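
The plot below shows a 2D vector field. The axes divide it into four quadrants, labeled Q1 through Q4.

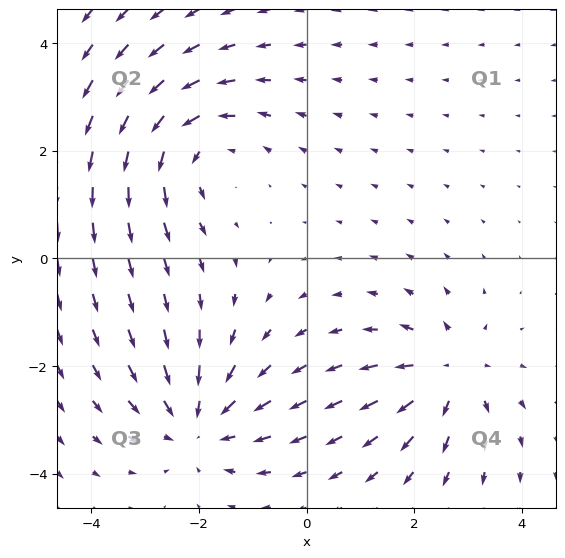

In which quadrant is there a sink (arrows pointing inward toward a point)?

Q3

The sink sits at approximately (-2.0, -3.1), which lies in quadrant Q3. The divergence there is about -4, negative as expected for a sink.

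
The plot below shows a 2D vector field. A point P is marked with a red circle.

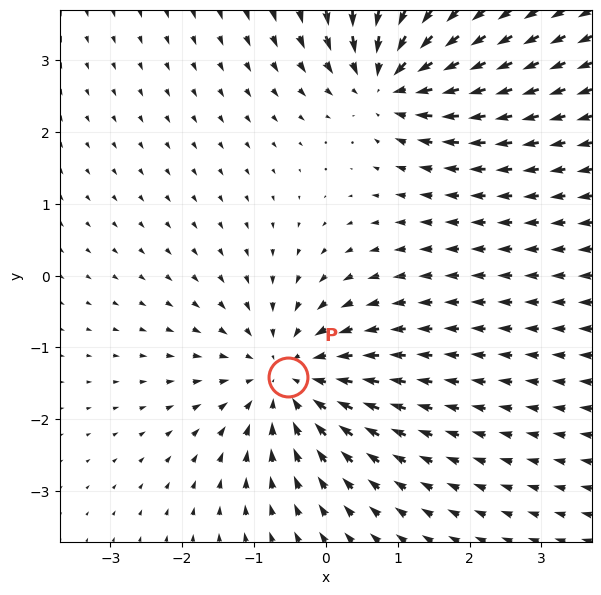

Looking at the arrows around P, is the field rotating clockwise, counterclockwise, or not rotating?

Near P at (-0.5, -1.4) the arrows show no circulation. The curl there is ≈0.

not rotating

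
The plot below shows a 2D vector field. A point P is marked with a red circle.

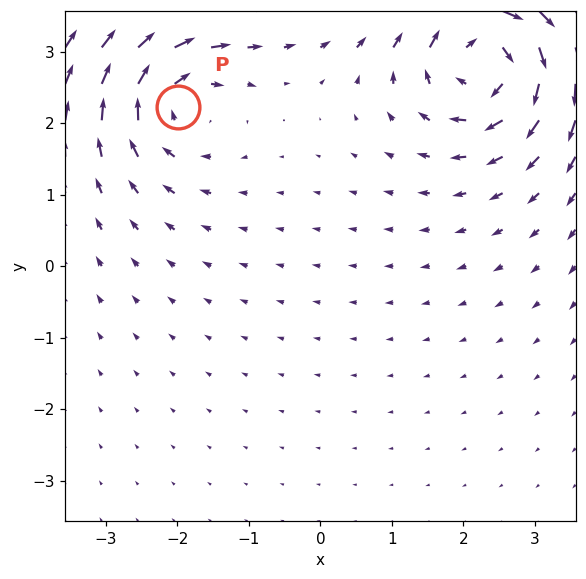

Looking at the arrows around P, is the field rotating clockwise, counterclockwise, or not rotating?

clockwise

Near P at (-2.0, 2.2) the arrows circulate clockwise. The curl (z-component) there is about -4; negative curl means clockwise rotation.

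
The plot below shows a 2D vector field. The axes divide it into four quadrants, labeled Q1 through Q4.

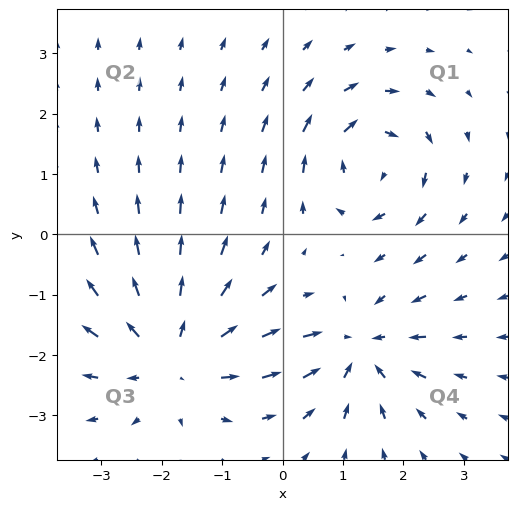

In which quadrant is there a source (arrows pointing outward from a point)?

The source sits at approximately (-1.8, -2.0), which lies in quadrant Q3. The divergence there is about +4, positive as expected for a source.

Q3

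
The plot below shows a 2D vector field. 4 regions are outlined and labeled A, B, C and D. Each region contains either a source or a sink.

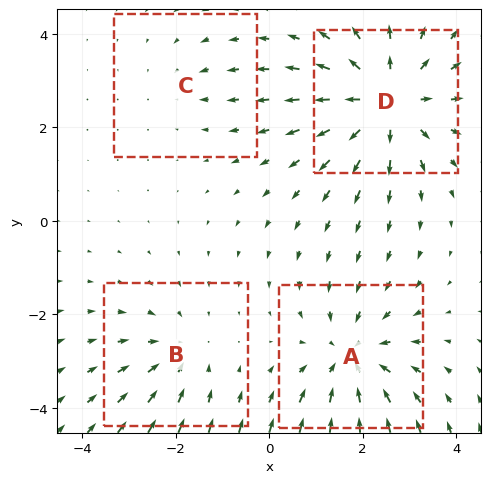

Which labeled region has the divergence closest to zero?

C

Divergence at each region's feature centre — A: about -5, B: about -3, C: about -2, D: about +6. Region C is closest to zero.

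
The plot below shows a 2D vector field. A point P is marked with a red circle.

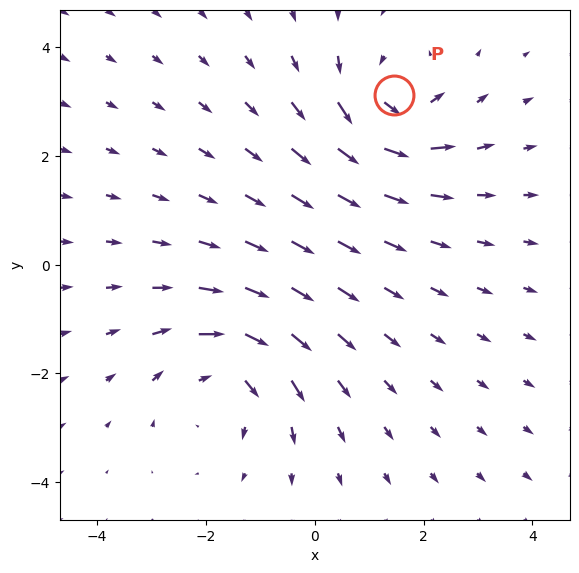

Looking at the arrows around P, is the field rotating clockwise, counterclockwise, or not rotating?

Near P at (1.5, 3.1) the arrows circulate counterclockwise. The curl (z-component) there is about +4; positive curl means counterclockwise rotation.

counterclockwise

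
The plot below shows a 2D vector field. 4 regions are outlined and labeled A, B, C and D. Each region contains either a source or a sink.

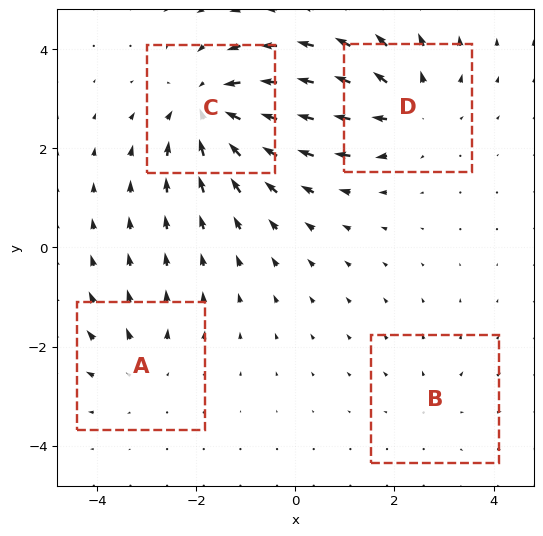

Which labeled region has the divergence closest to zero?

B

Divergence at each region's feature centre — A: about +3, B: about +2, C: about -6, D: about +4. Region B is closest to zero.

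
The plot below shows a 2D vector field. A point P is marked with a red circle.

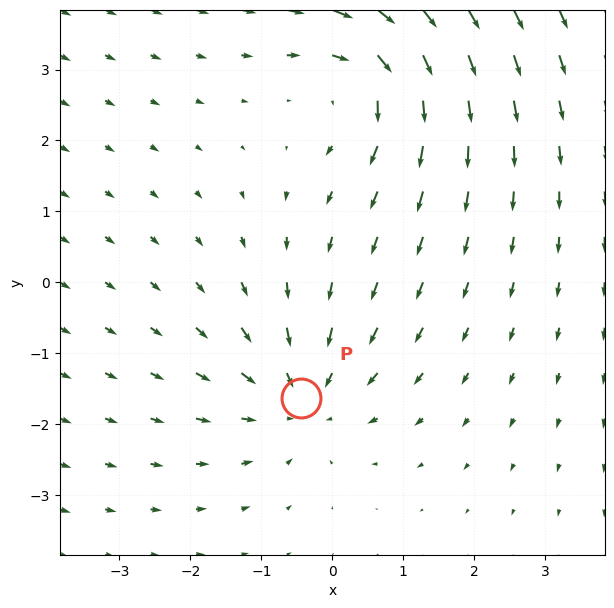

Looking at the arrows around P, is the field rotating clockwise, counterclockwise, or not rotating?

Near P at (-0.4, -1.6) the arrows show no circulation. The curl there is ≈0.

not rotating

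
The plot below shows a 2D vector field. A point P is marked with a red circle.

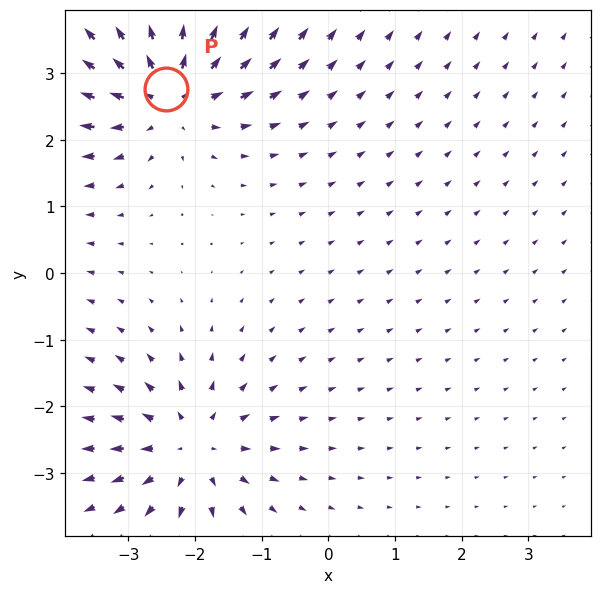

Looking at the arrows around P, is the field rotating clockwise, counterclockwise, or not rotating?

not rotating

Near P at (-2.4, 2.8) the arrows show no circulation. The curl there is ≈0.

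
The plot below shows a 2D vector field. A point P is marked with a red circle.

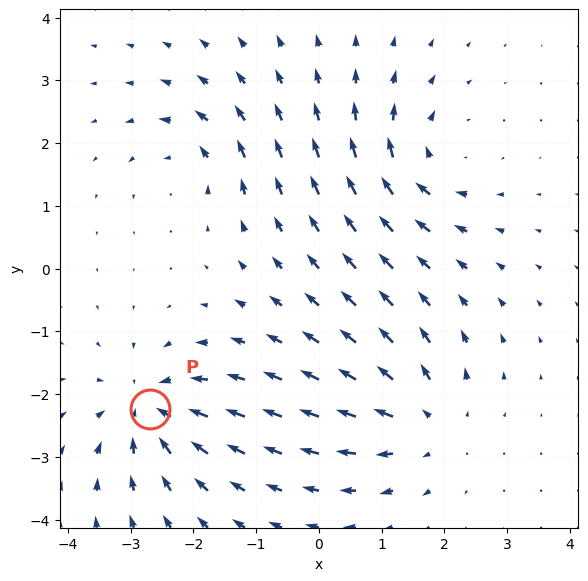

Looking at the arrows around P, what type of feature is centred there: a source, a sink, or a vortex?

At P (-2.7, -2.2) the arrows converge inward. Divergence about -6, curl ≈0 — negative divergence with near-zero curl is a sink.

sink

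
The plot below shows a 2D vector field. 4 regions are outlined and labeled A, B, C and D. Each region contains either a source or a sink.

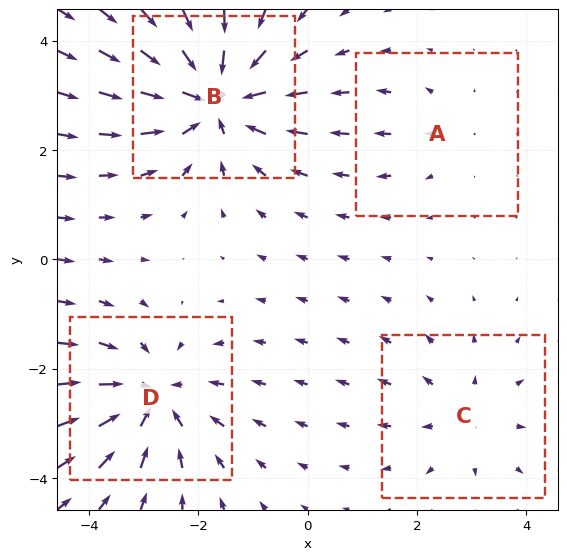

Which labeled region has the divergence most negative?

B

Divergence at each region's feature centre — A: about +2, B: about -6, C: about +3, D: about -5. Region B is most negative.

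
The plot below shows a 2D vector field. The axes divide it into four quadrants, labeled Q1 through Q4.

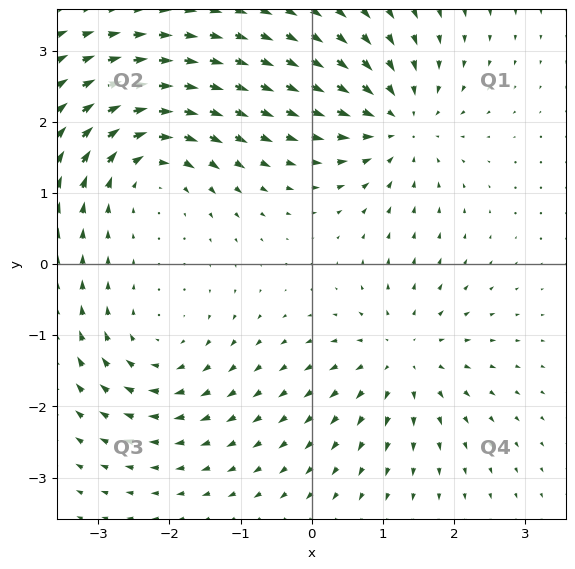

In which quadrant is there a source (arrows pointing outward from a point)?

Q4

The source sits at approximately (1.3, -1.3), which lies in quadrant Q4. The divergence there is about +5, positive as expected for a source.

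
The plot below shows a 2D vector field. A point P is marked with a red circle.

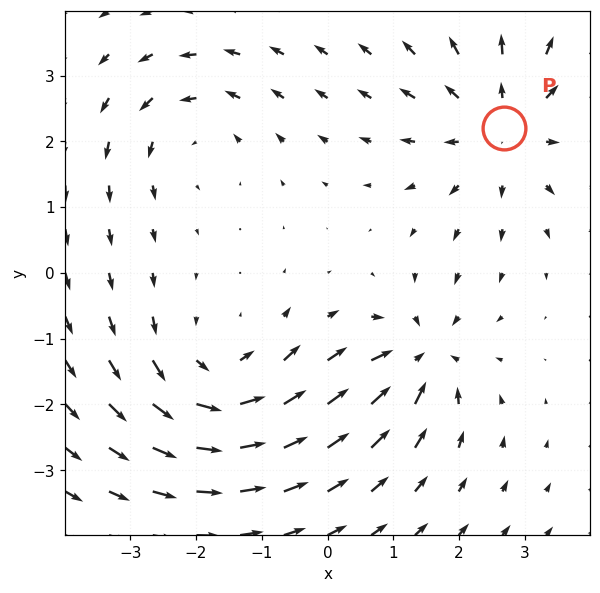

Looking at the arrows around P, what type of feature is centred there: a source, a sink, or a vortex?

At P (2.7, 2.2) the arrows spread outward. Divergence about +4, curl ≈0 — positive divergence with near-zero curl is a source.

source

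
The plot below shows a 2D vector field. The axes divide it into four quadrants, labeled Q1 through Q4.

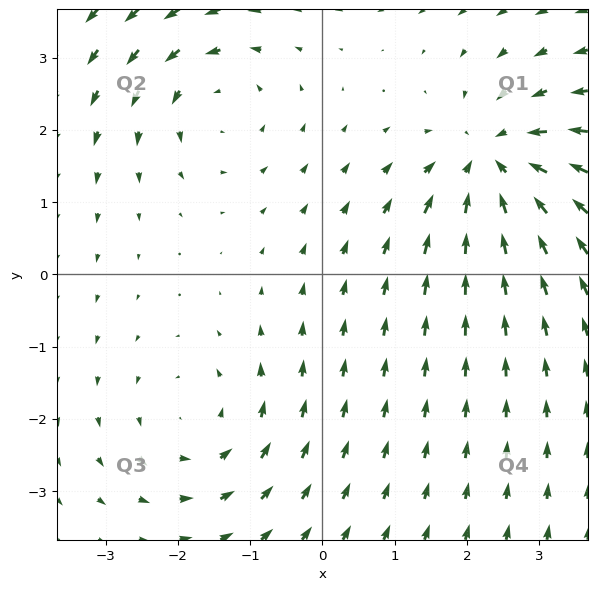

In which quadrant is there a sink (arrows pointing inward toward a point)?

Q1

The sink sits at approximately (2.4, 1.5), which lies in quadrant Q1. The divergence there is about -5, negative as expected for a sink.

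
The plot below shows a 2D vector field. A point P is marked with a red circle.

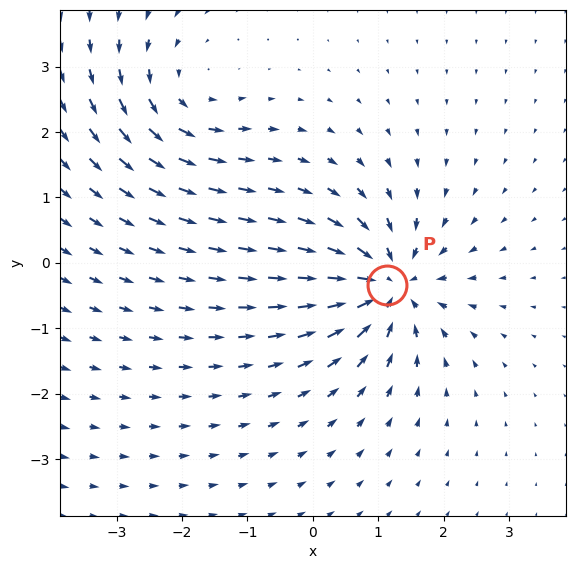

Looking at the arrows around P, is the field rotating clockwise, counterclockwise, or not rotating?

not rotating

Near P at (1.1, -0.3) the arrows show no circulation. The curl there is ≈0.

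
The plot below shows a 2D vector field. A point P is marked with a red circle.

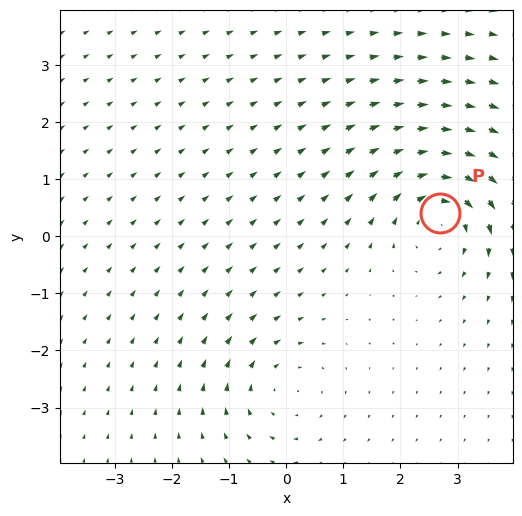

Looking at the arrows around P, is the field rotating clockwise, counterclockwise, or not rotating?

Near P at (2.7, 0.4) the arrows circulate clockwise. The curl (z-component) there is about -4; negative curl means clockwise rotation.

clockwise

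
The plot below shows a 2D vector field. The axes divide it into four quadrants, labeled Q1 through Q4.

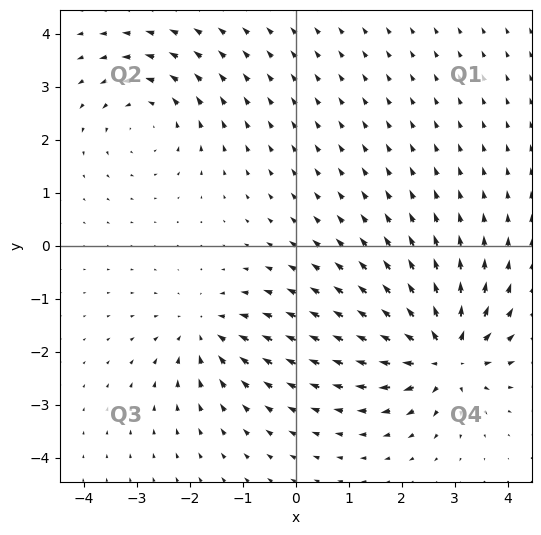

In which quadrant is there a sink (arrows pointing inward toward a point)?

The sink sits at approximately (-1.7, -1.6), which lies in quadrant Q3. The divergence there is about -3, negative as expected for a sink.

Q3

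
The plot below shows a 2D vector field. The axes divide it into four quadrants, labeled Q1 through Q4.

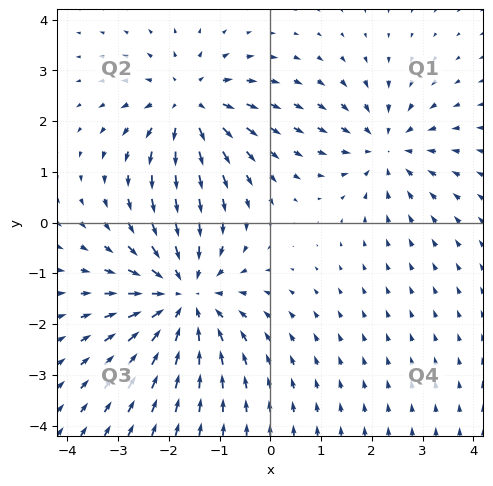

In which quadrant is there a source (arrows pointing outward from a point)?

Q2

The source sits at approximately (-1.6, 2.3), which lies in quadrant Q2. The divergence there is about +4, positive as expected for a source.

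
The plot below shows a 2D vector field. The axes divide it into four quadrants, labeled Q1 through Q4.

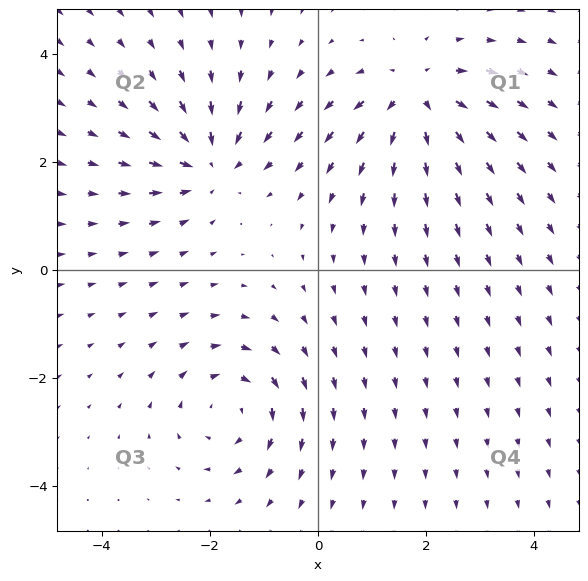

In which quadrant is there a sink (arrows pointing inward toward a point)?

Q2

The sink sits at approximately (-2.0, 2.0), which lies in quadrant Q2. The divergence there is about -4, negative as expected for a sink.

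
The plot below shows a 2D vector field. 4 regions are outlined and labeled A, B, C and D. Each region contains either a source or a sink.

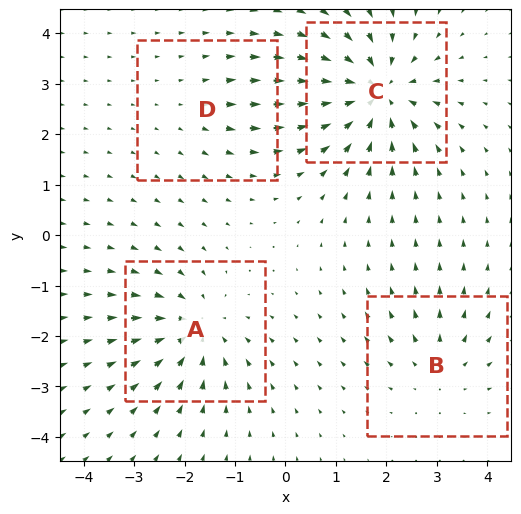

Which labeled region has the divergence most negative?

C

Divergence at each region's feature centre — A: about -5, B: about +4, C: about -8, D: about +2. Region C is most negative.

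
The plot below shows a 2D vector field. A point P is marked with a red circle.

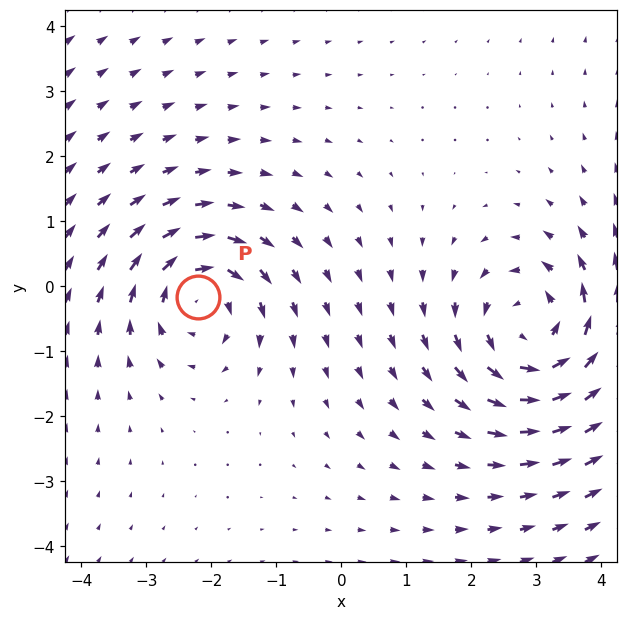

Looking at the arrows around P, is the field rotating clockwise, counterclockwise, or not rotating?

Near P at (-2.2, -0.2) the arrows circulate clockwise. The curl (z-component) there is about -4; negative curl means clockwise rotation.

clockwise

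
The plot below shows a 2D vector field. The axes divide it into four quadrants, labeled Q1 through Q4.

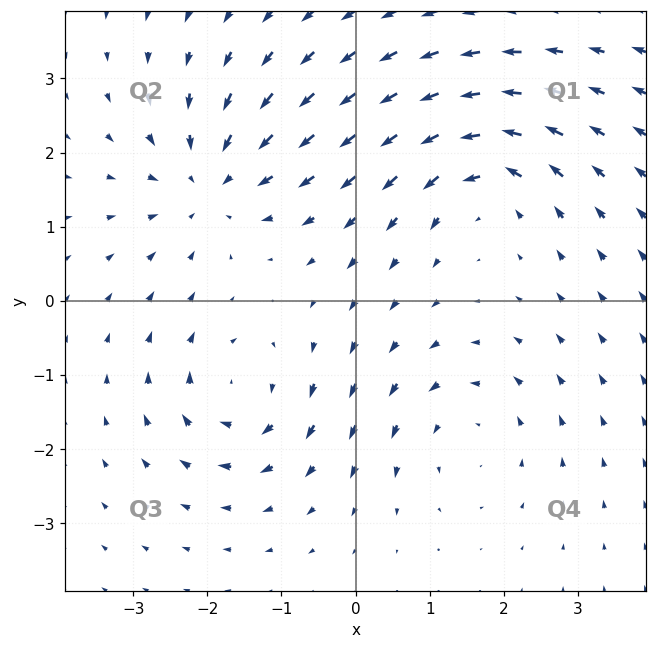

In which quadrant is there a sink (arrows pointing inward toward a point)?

Q2

The sink sits at approximately (-2.0, 1.6), which lies in quadrant Q2. The divergence there is about -3, negative as expected for a sink.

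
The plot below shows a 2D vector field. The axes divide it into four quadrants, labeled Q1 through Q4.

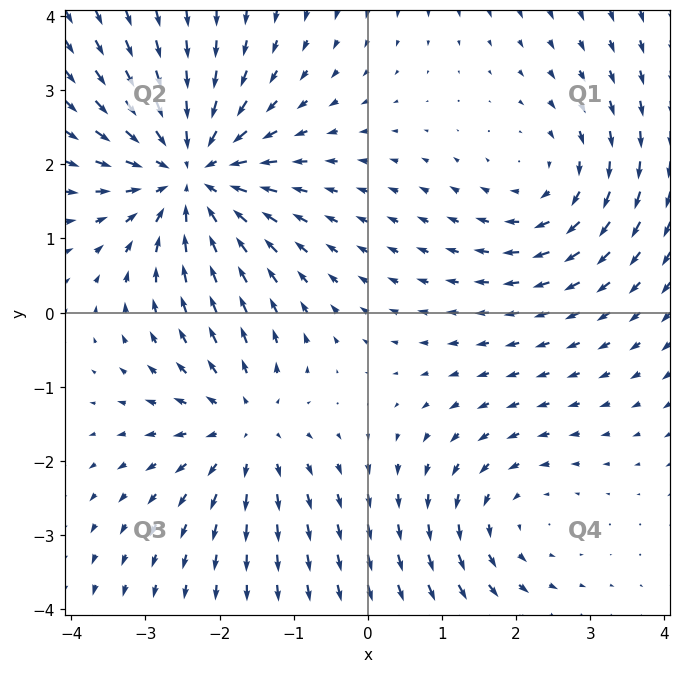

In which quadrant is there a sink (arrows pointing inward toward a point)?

Q2

The sink sits at approximately (-2.4, 1.9), which lies in quadrant Q2. The divergence there is about -5, negative as expected for a sink.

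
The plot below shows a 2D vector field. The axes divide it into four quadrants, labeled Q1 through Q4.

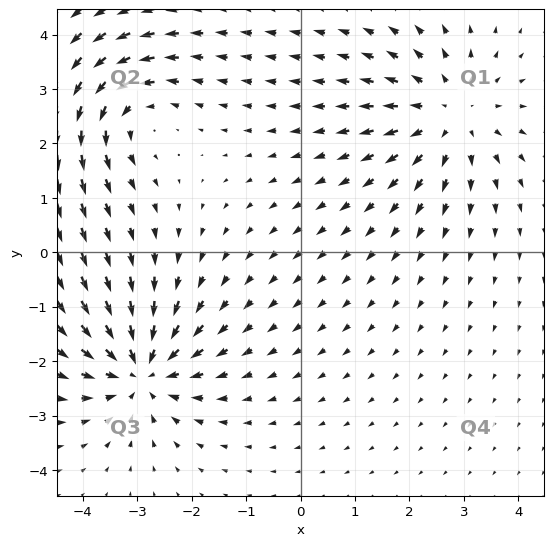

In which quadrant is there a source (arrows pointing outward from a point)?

Q1

The source sits at approximately (2.8, 2.5), which lies in quadrant Q1. The divergence there is about +3, positive as expected for a source.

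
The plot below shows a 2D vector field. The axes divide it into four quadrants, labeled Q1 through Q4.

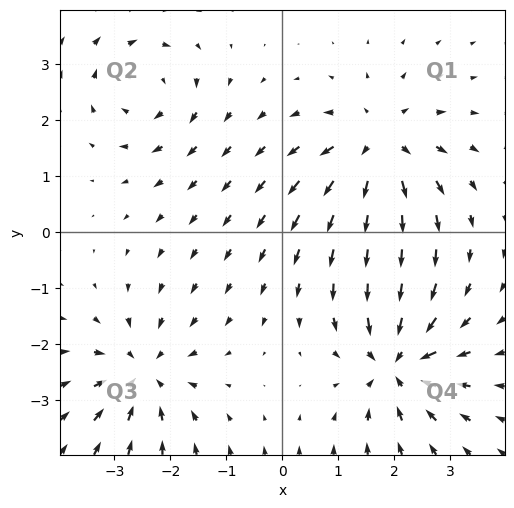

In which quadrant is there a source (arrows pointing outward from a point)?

The source sits at approximately (1.7, 1.5), which lies in quadrant Q1. The divergence there is about +4, positive as expected for a source.

Q1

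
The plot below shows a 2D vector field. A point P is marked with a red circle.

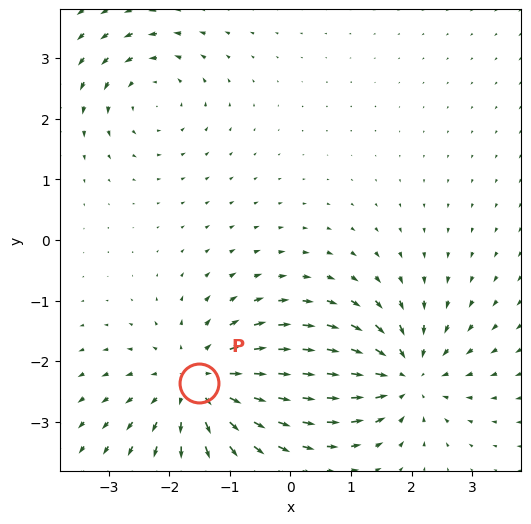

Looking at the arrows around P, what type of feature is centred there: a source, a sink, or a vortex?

source

At P (-1.5, -2.4) the arrows spread outward. Divergence about +5, curl ≈0 — positive divergence with near-zero curl is a source.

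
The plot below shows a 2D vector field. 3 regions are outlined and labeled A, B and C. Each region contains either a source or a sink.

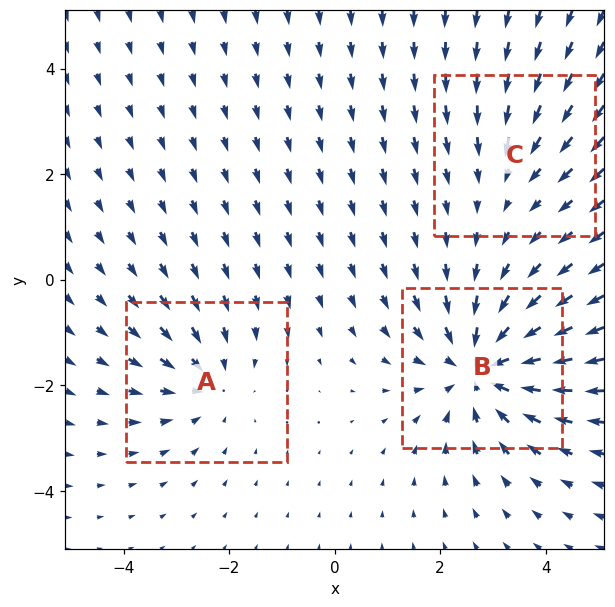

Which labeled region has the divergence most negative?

B

Divergence at each region's feature centre — A: about -3, B: about -5, C: about -2. Region B is most negative.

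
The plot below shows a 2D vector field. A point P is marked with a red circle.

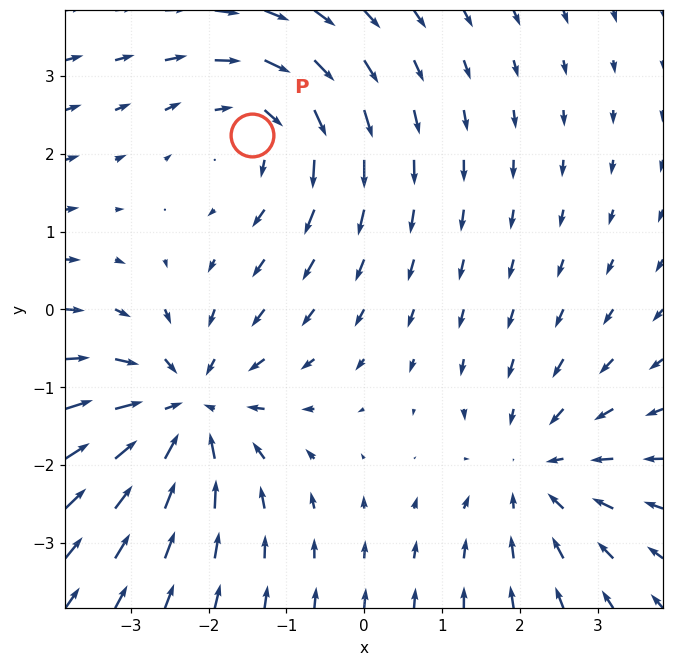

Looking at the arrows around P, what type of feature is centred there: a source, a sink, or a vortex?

vortex

At P (-1.4, 2.2) the arrows circulate clockwise. Divergence ≈0, curl about -4 — near-zero divergence with nonzero curl is a vortex.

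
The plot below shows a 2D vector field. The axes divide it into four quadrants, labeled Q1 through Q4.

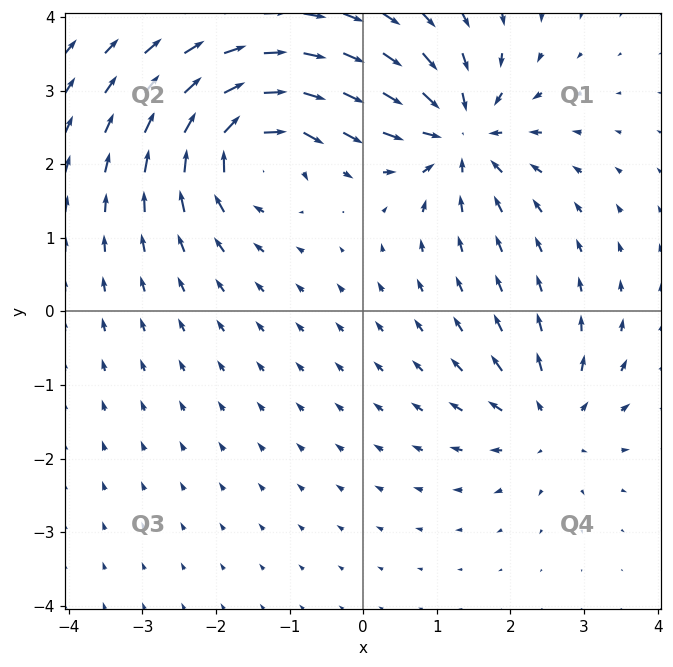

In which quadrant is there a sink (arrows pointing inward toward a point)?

Q1

The sink sits at approximately (1.3, 2.4), which lies in quadrant Q1. The divergence there is about -6, negative as expected for a sink.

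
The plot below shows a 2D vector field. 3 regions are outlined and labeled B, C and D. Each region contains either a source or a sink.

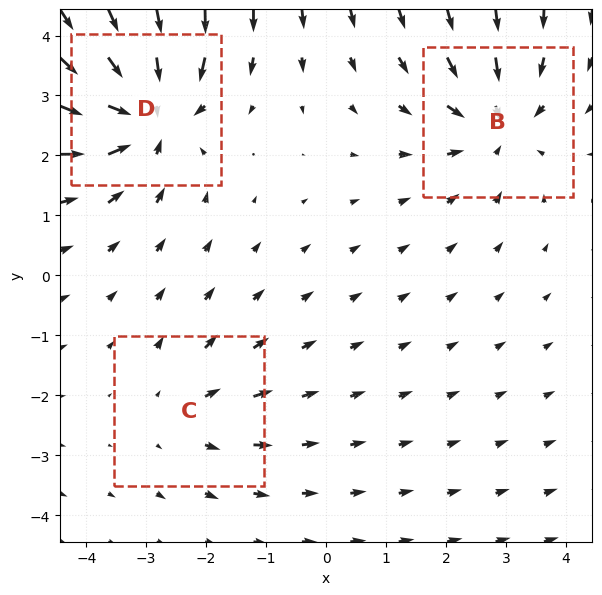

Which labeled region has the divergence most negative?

Divergence at each region's feature centre — B: about -4, C: about +2, D: about -5. Region D is most negative.

D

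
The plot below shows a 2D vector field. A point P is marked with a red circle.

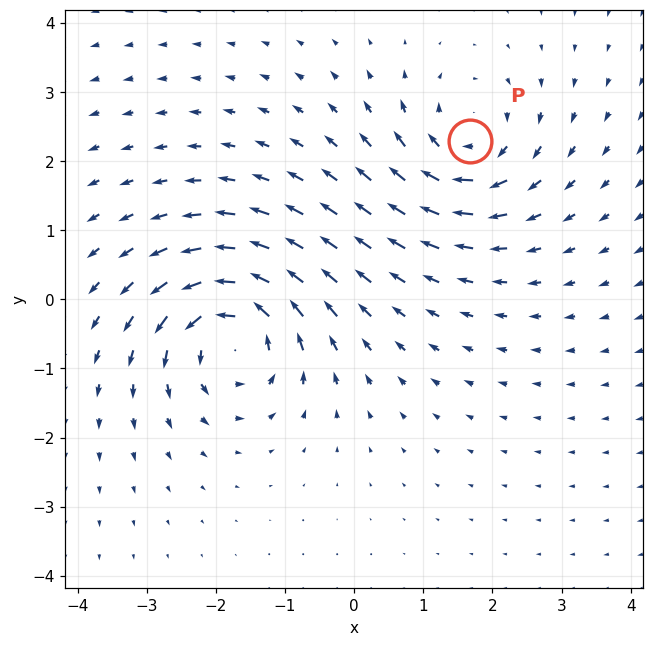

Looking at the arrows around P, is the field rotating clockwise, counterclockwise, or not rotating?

clockwise

Near P at (1.7, 2.3) the arrows circulate clockwise. The curl (z-component) there is about -5; negative curl means clockwise rotation.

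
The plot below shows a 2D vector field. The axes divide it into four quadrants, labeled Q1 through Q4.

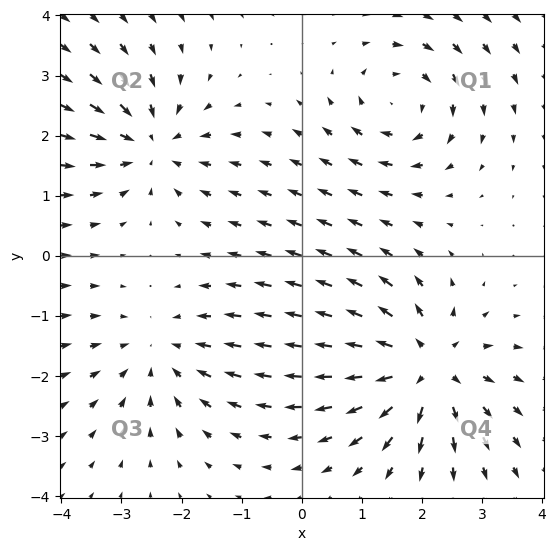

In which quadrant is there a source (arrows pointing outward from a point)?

Q4

The source sits at approximately (2.0, -1.9), which lies in quadrant Q4. The divergence there is about +4, positive as expected for a source.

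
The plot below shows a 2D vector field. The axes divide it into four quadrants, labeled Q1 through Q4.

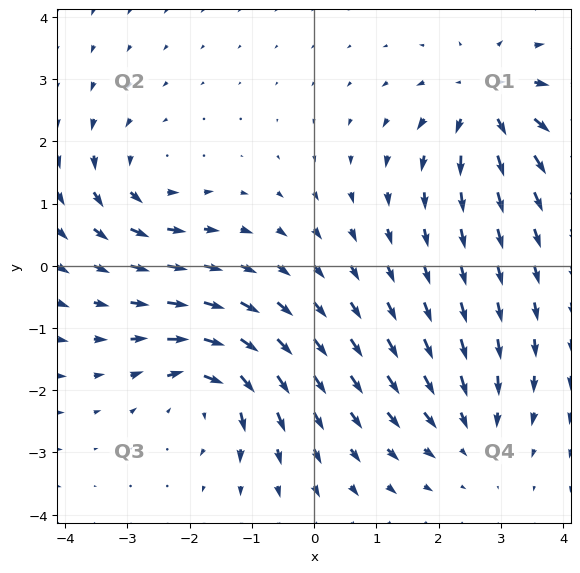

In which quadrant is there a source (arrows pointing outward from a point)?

The source sits at approximately (2.8, 2.6), which lies in quadrant Q1. The divergence there is about +6, positive as expected for a source.

Q1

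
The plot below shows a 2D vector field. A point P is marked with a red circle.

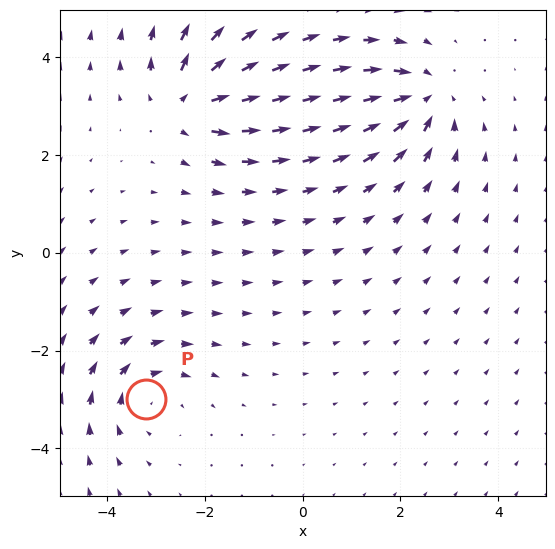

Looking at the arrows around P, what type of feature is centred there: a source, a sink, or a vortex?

At P (-3.2, -3.0) the arrows circulate clockwise. Divergence ≈0, curl about -3 — near-zero divergence with nonzero curl is a vortex.

vortex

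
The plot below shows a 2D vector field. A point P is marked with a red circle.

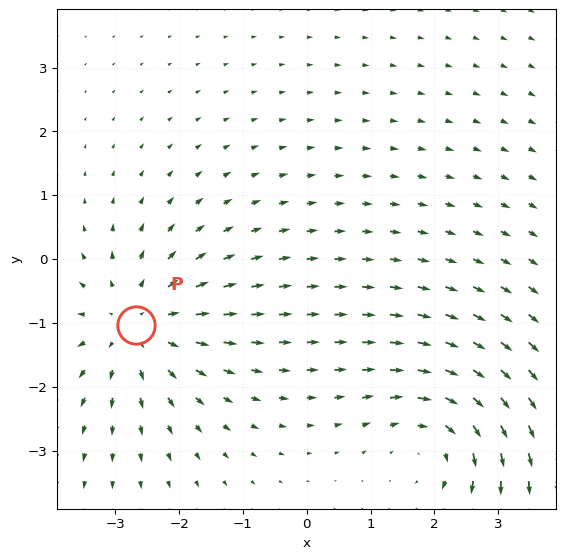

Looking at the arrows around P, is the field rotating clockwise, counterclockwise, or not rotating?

not rotating

Near P at (-2.7, -1.0) the arrows show no circulation. The curl there is ≈0.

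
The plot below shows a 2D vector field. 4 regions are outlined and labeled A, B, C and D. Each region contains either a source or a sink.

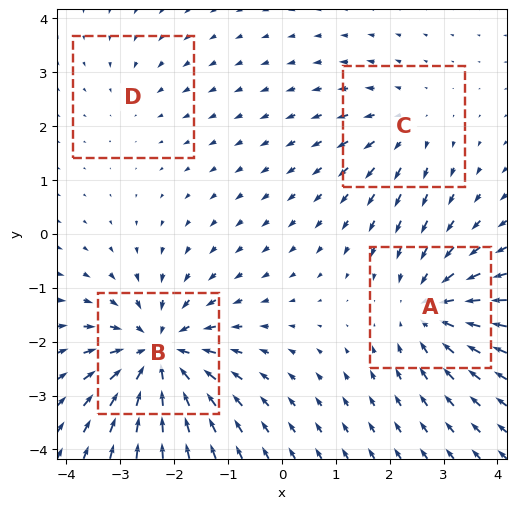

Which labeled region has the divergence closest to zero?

D

Divergence at each region's feature centre — A: about -5, B: about -7, C: about +3, D: about -2. Region D is closest to zero.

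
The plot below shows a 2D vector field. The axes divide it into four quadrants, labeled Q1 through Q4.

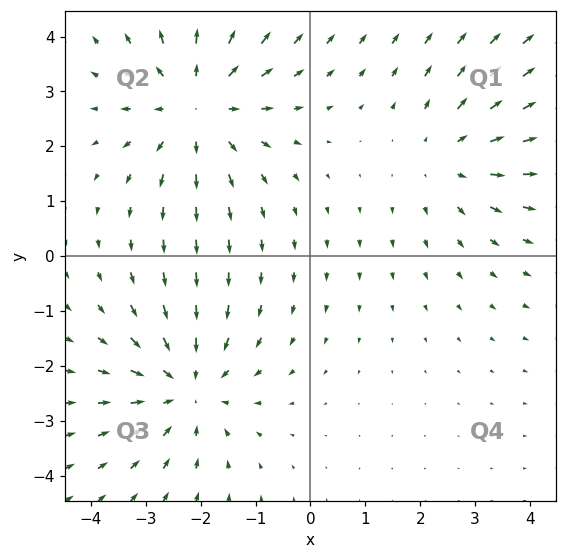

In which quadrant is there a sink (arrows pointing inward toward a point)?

Q3

The sink sits at approximately (-2.2, -2.4), which lies in quadrant Q3. The divergence there is about -4, negative as expected for a sink.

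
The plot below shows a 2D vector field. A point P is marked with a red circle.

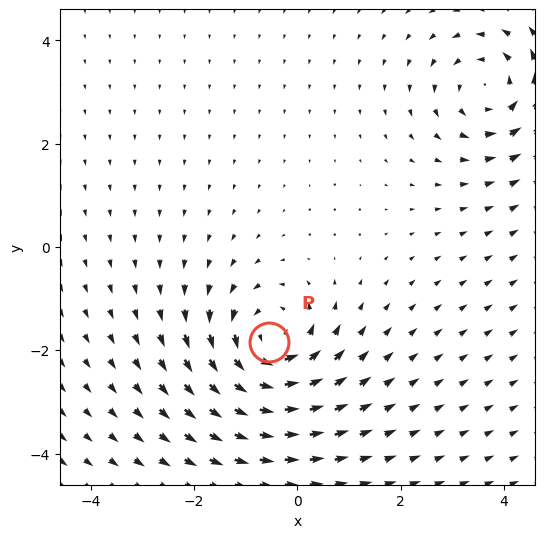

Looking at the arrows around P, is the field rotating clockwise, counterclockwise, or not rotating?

counterclockwise

Near P at (-0.6, -1.8) the arrows circulate counterclockwise. The curl (z-component) there is about +6; positive curl means counterclockwise rotation.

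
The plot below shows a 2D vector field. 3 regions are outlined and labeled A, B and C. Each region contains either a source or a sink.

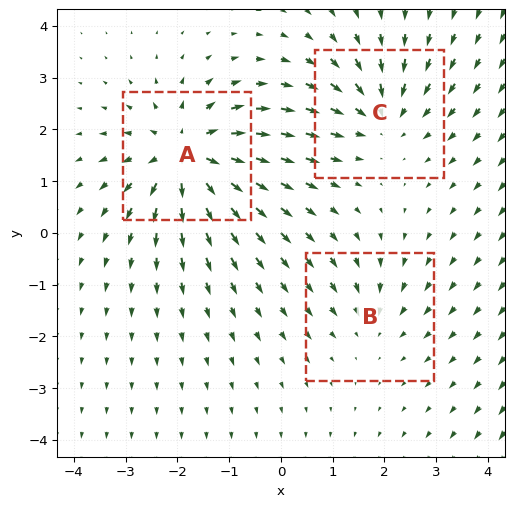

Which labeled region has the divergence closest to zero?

Divergence at each region's feature centre — A: about +5, B: about -2, C: about -3. Region B is closest to zero.

B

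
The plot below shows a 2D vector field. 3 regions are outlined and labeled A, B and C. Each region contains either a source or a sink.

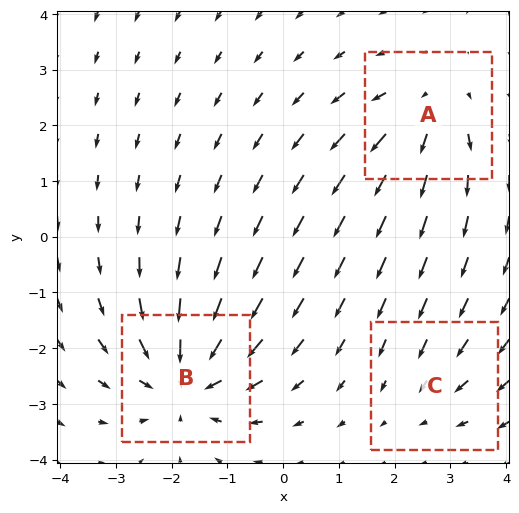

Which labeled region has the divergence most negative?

Divergence at each region's feature centre — A: about +3, B: about -5, C: about -2. Region B is most negative.

B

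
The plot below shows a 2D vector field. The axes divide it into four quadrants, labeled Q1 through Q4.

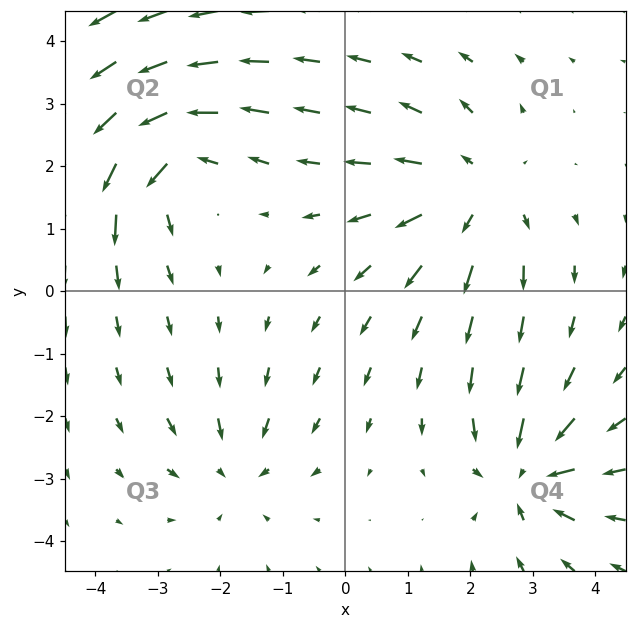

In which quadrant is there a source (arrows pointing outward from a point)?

The source sits at approximately (2.1, 1.6), which lies in quadrant Q1. The divergence there is about +4, positive as expected for a source.

Q1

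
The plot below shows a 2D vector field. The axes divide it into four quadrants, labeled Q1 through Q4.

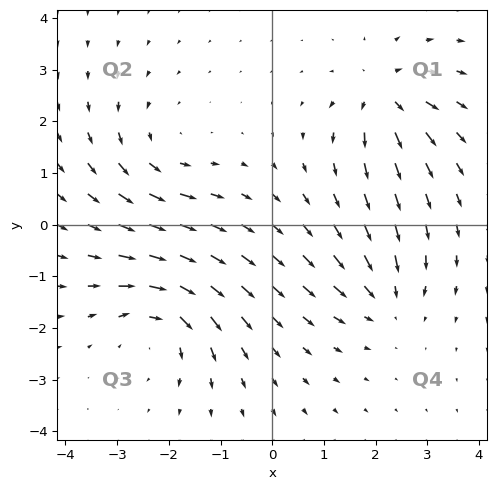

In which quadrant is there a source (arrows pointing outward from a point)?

The source sits at approximately (2.2, 2.5), which lies in quadrant Q1. The divergence there is about +5, positive as expected for a source.

Q1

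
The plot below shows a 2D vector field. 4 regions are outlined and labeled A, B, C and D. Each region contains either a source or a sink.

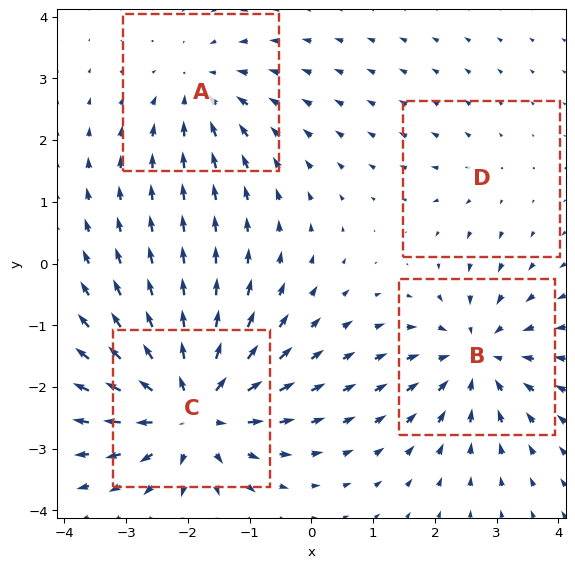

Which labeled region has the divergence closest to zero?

D

Divergence at each region's feature centre — A: about -3, B: about -5, C: about +7, D: about +2. Region D is closest to zero.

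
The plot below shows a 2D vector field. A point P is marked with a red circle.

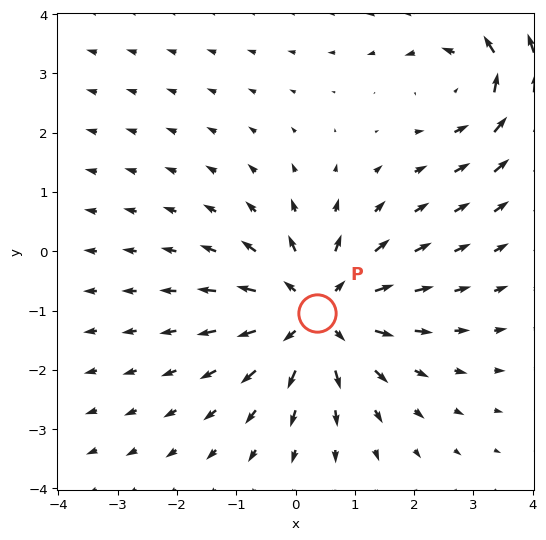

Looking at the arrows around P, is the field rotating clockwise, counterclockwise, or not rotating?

Near P at (0.4, -1.0) the arrows show no circulation. The curl there is ≈0.

not rotating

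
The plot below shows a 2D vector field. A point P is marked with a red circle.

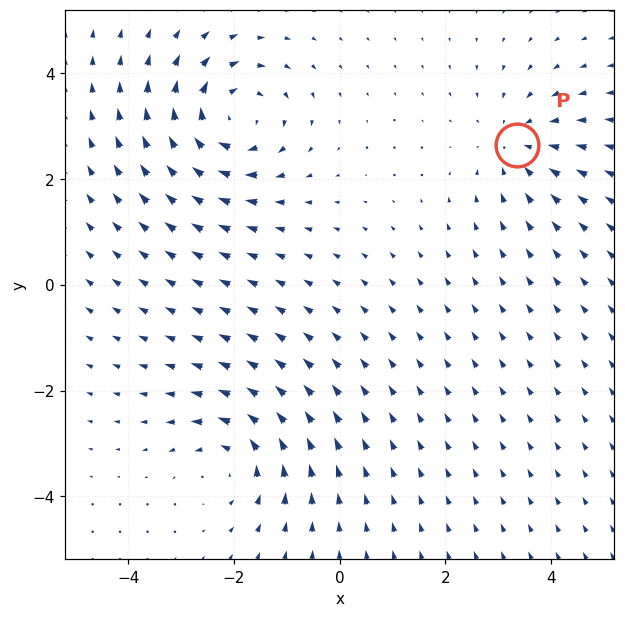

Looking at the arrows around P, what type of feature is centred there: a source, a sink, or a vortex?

At P (3.3, 2.6) the arrows converge inward. Divergence about -3, curl ≈0 — negative divergence with near-zero curl is a sink.

sink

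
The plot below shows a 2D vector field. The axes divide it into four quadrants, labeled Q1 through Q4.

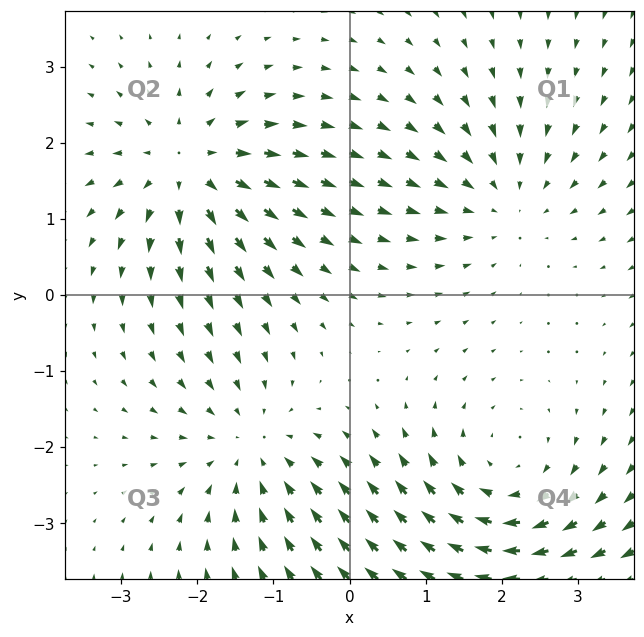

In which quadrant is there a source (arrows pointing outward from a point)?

Q2

The source sits at approximately (-2.1, 1.7), which lies in quadrant Q2. The divergence there is about +5, positive as expected for a source.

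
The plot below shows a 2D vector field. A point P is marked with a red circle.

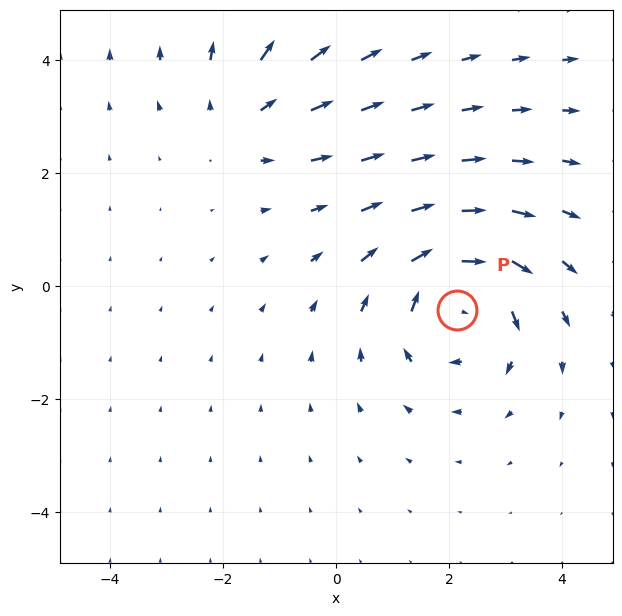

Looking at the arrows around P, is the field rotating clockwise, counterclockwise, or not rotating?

Near P at (2.1, -0.4) the arrows circulate clockwise. The curl (z-component) there is about -5; negative curl means clockwise rotation.

clockwise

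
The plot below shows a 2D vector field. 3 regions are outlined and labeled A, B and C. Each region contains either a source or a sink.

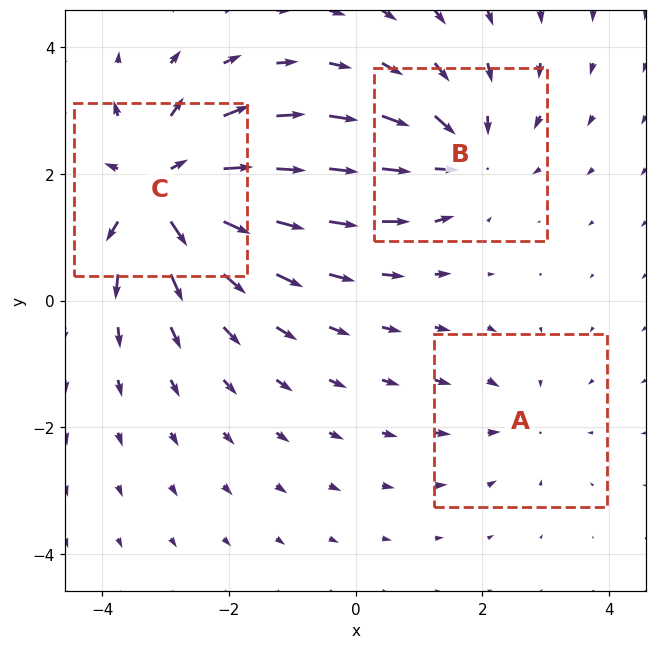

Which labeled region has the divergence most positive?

C

Divergence at each region's feature centre — A: about -2, B: about -3, C: about +5. Region C is most positive.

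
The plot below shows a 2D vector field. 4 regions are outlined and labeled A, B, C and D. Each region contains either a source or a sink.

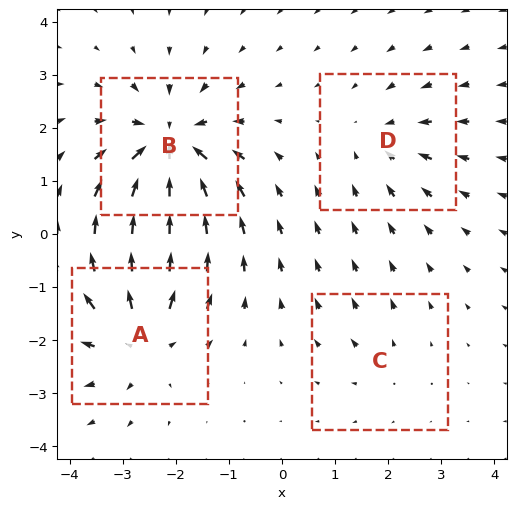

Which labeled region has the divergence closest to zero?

C

Divergence at each region's feature centre — A: about +6, B: about -8, C: about +2, D: about -3. Region C is closest to zero.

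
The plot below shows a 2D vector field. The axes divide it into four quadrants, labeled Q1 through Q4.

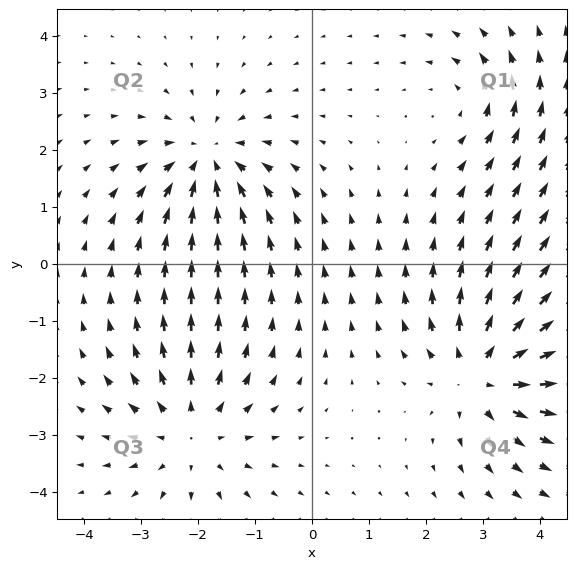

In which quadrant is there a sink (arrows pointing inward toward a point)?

Q2

The sink sits at approximately (-1.8, 1.8), which lies in quadrant Q2. The divergence there is about -5, negative as expected for a sink.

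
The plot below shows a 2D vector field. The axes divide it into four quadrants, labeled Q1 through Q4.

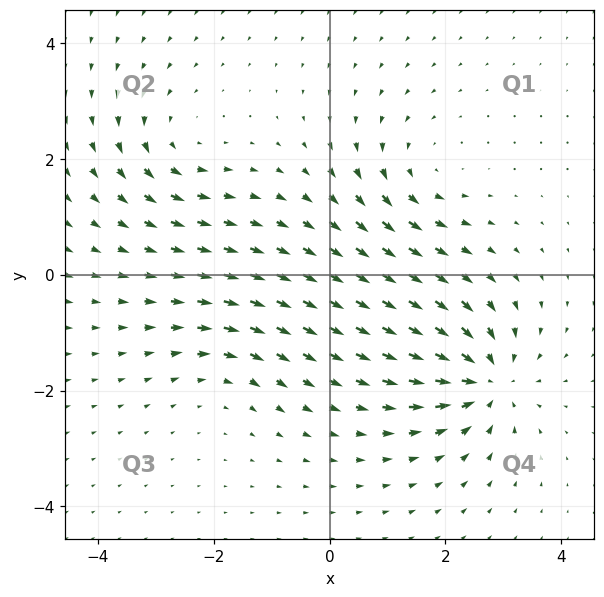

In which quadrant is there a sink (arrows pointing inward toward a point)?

Q4

The sink sits at approximately (2.7, -1.8), which lies in quadrant Q4. The divergence there is about -6, negative as expected for a sink.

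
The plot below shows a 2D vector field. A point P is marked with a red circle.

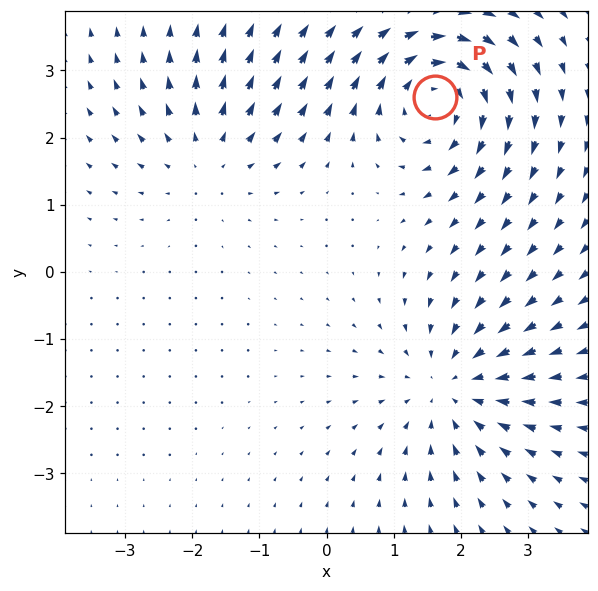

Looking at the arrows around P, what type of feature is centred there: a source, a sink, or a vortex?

vortex

At P (1.6, 2.6) the arrows circulate clockwise. Divergence ≈0, curl about -5 — near-zero divergence with nonzero curl is a vortex.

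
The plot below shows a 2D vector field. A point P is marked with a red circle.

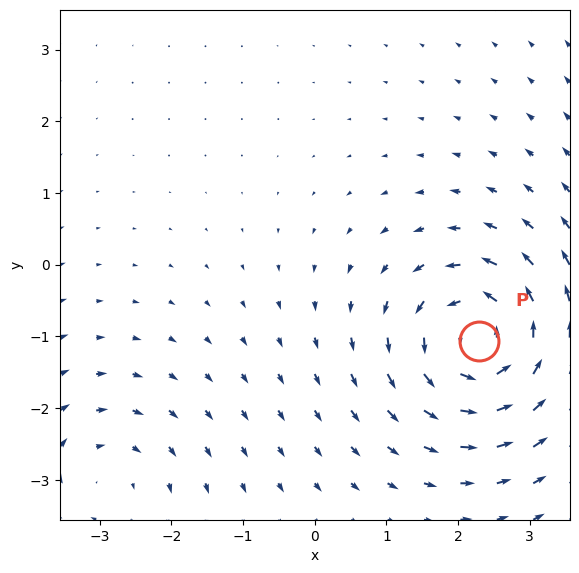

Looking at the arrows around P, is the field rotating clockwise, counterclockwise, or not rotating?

counterclockwise

Near P at (2.3, -1.1) the arrows circulate counterclockwise. The curl (z-component) there is about +6; positive curl means counterclockwise rotation.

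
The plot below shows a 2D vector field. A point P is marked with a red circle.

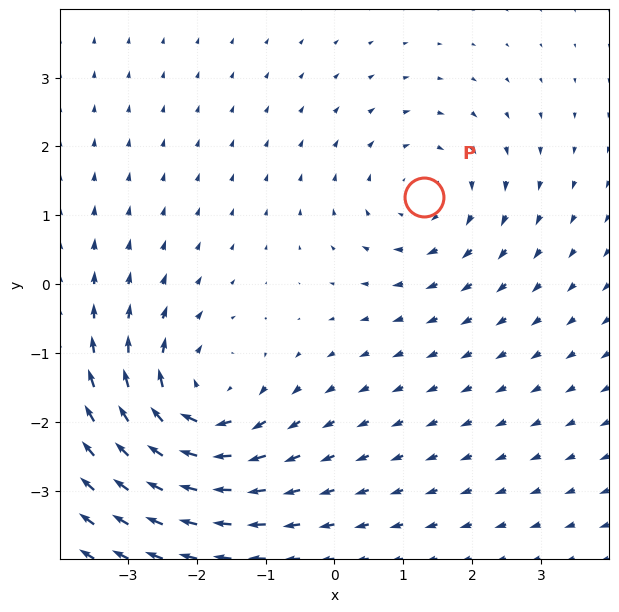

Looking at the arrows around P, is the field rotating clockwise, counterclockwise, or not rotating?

Near P at (1.3, 1.3) the arrows circulate clockwise. The curl (z-component) there is about -2; negative curl means clockwise rotation.

clockwise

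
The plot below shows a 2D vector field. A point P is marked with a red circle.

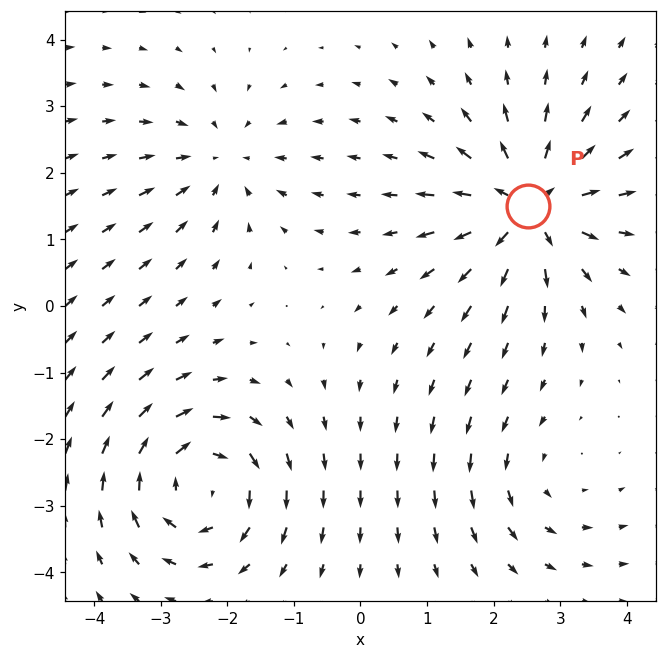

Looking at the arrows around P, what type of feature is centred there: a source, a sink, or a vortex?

At P (2.5, 1.5) the arrows spread outward. Divergence about +6, curl ≈0 — positive divergence with near-zero curl is a source.

source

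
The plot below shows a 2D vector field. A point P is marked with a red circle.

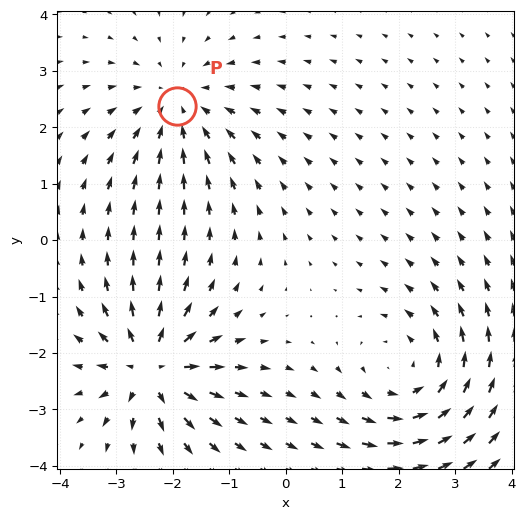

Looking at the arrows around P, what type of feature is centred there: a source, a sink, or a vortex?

At P (-1.9, 2.4) the arrows converge inward. Divergence about -3, curl ≈0 — negative divergence with near-zero curl is a sink.

sink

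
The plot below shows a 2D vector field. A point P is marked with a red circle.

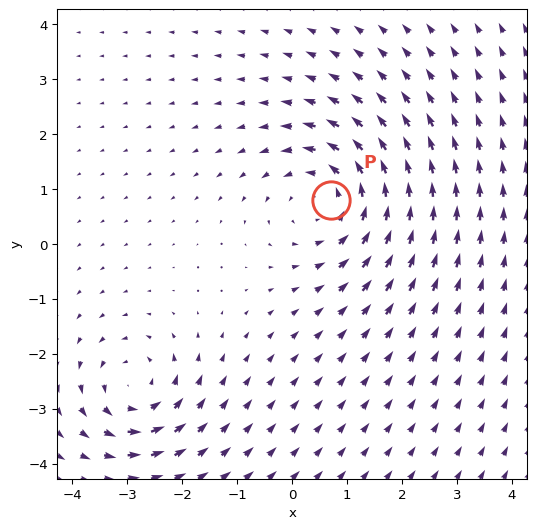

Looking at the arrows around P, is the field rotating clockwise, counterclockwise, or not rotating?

Near P at (0.7, 0.8) the arrows circulate counterclockwise. The curl (z-component) there is about +4; positive curl means counterclockwise rotation.

counterclockwise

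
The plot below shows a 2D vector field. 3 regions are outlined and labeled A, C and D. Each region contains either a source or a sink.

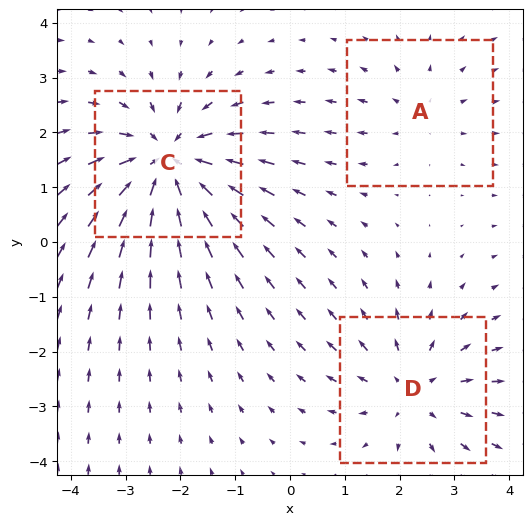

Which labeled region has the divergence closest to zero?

Divergence at each region's feature centre — A: about +2, C: about -4, D: about +3. Region A is closest to zero.

A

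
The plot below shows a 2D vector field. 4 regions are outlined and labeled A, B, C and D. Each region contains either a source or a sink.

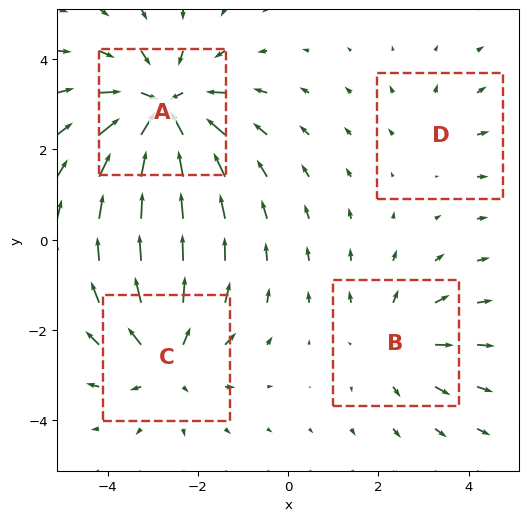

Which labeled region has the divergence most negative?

Divergence at each region's feature centre — A: about -6, B: about +3, C: about +4, D: about +2. Region A is most negative.

A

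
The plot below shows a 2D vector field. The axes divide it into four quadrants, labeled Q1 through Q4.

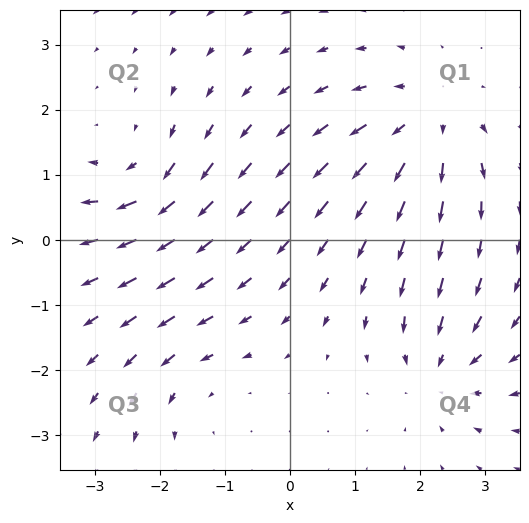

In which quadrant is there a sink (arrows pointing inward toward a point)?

The sink sits at approximately (2.3, -2.0), which lies in quadrant Q4. The divergence there is about -4, negative as expected for a sink.

Q4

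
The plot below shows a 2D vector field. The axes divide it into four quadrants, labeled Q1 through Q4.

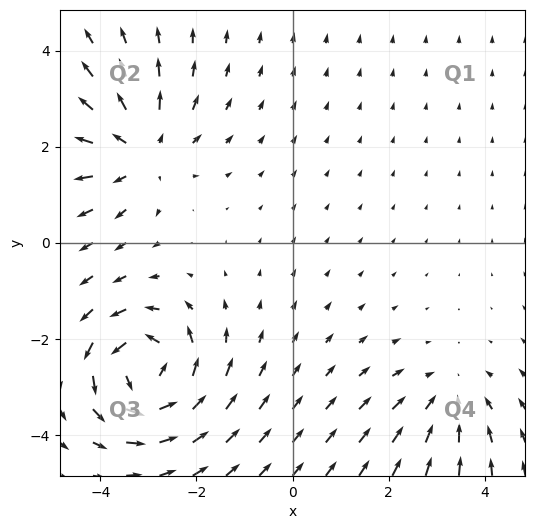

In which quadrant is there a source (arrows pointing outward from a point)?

The source sits at approximately (-3.2, 1.9), which lies in quadrant Q2. The divergence there is about +4, positive as expected for a source.

Q2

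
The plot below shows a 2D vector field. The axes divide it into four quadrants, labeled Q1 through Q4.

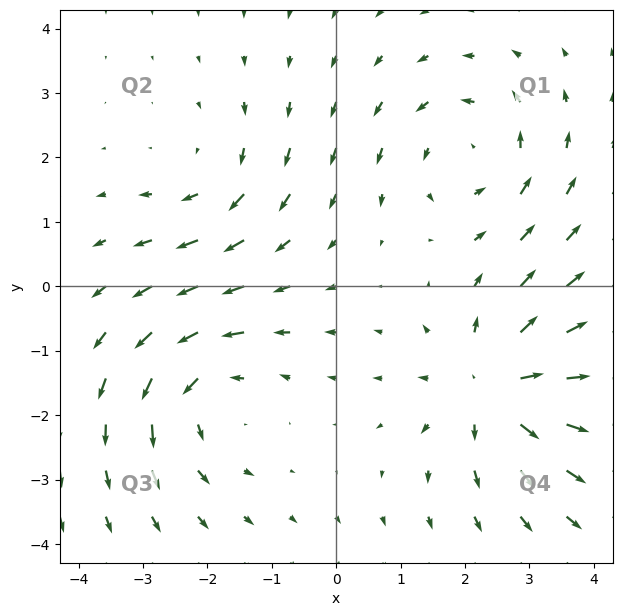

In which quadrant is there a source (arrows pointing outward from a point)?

The source sits at approximately (2.5, -1.6), which lies in quadrant Q4. The divergence there is about +4, positive as expected for a source.

Q4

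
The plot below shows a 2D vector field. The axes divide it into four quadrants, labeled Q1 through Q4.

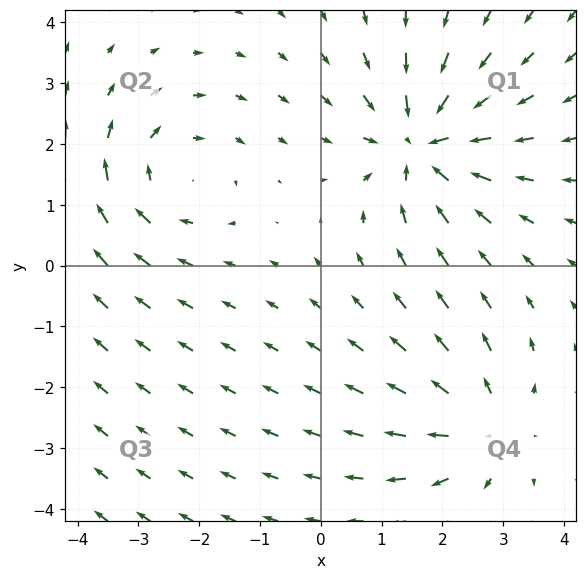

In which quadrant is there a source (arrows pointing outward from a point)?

The source sits at approximately (2.7, -2.7), which lies in quadrant Q4. The divergence there is about +3, positive as expected for a source.

Q4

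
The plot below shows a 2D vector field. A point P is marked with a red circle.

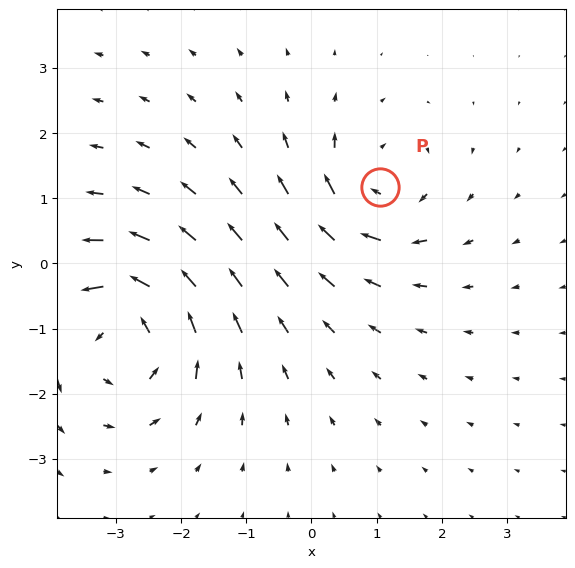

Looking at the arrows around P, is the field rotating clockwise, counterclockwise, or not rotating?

Near P at (1.1, 1.2) the arrows circulate clockwise. The curl (z-component) there is about -4; negative curl means clockwise rotation.

clockwise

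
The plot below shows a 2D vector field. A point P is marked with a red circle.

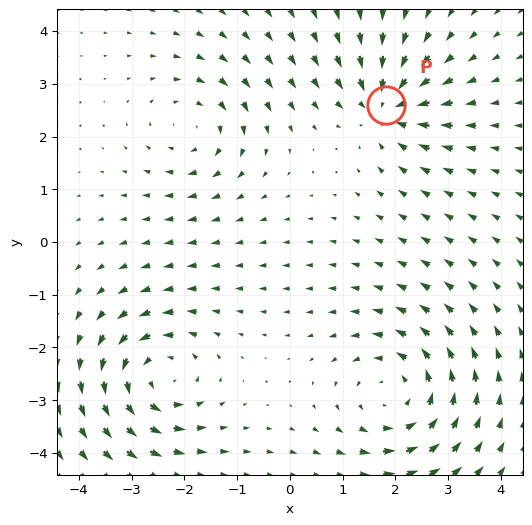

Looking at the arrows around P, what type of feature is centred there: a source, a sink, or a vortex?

At P (1.8, 2.6) the arrows converge inward. Divergence about -5, curl ≈0 — negative divergence with near-zero curl is a sink.

sink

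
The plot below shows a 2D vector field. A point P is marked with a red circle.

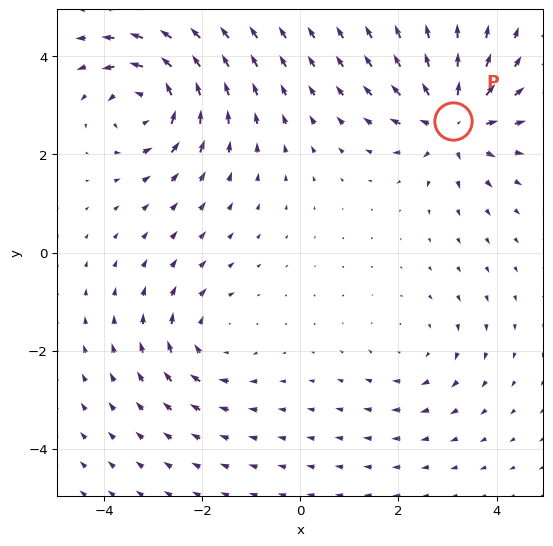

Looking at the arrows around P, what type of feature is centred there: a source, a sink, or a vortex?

source

At P (3.1, 2.7) the arrows spread outward. Divergence about +6, curl ≈0 — positive divergence with near-zero curl is a source.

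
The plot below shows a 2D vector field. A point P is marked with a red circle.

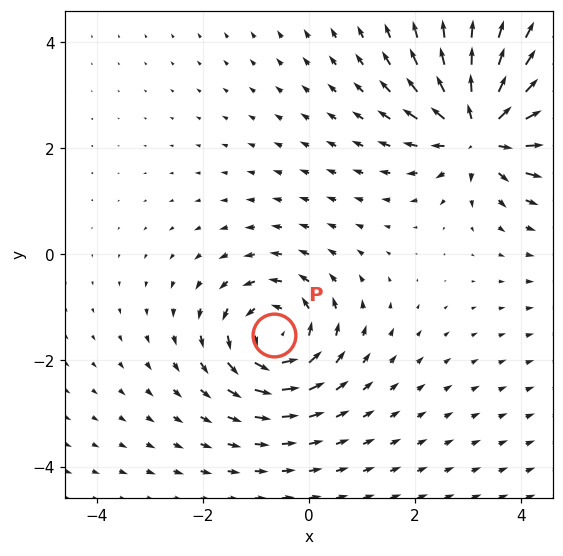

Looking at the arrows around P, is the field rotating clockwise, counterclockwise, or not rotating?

counterclockwise

Near P at (-0.7, -1.5) the arrows circulate counterclockwise. The curl (z-component) there is about +5; positive curl means counterclockwise rotation.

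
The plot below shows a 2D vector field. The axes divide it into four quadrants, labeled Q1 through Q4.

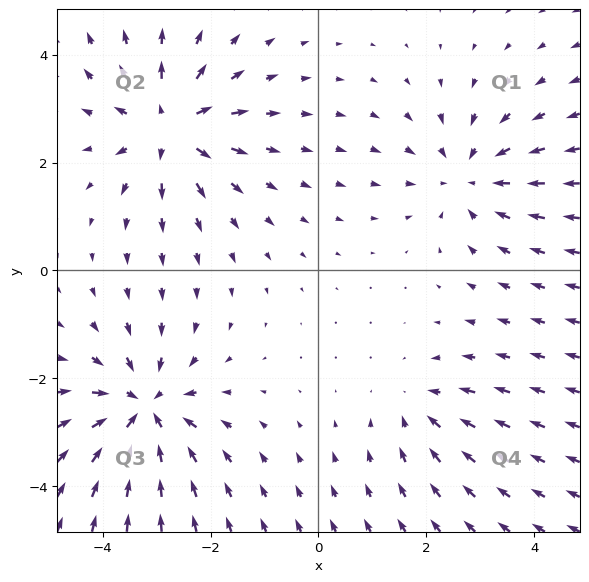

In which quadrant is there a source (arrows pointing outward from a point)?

The source sits at approximately (-2.8, 2.7), which lies in quadrant Q2. The divergence there is about +6, positive as expected for a source.

Q2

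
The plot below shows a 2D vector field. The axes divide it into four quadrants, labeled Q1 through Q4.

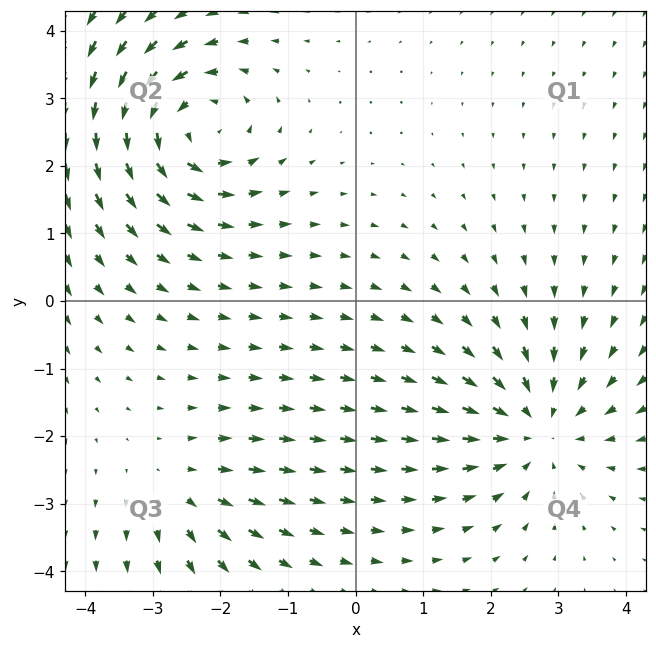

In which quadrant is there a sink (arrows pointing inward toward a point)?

The sink sits at approximately (2.7, -1.9), which lies in quadrant Q4. The divergence there is about -4, negative as expected for a sink.

Q4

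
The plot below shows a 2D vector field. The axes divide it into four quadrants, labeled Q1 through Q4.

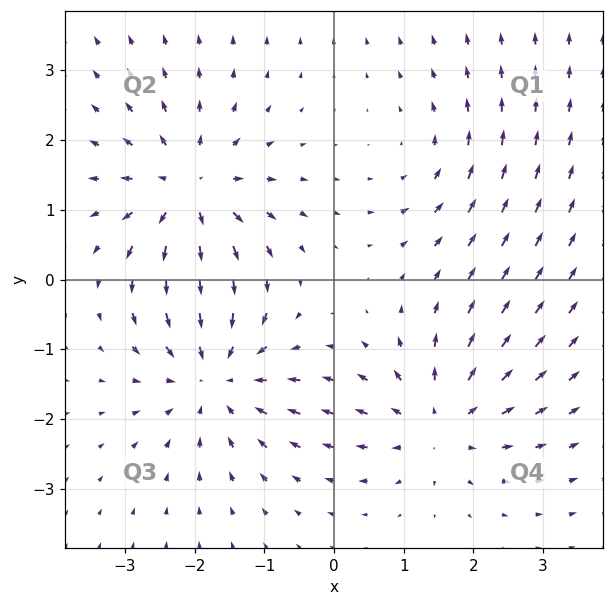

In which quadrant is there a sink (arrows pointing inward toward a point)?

The sink sits at approximately (-1.7, -1.4), which lies in quadrant Q3. The divergence there is about -5, negative as expected for a sink.

Q3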